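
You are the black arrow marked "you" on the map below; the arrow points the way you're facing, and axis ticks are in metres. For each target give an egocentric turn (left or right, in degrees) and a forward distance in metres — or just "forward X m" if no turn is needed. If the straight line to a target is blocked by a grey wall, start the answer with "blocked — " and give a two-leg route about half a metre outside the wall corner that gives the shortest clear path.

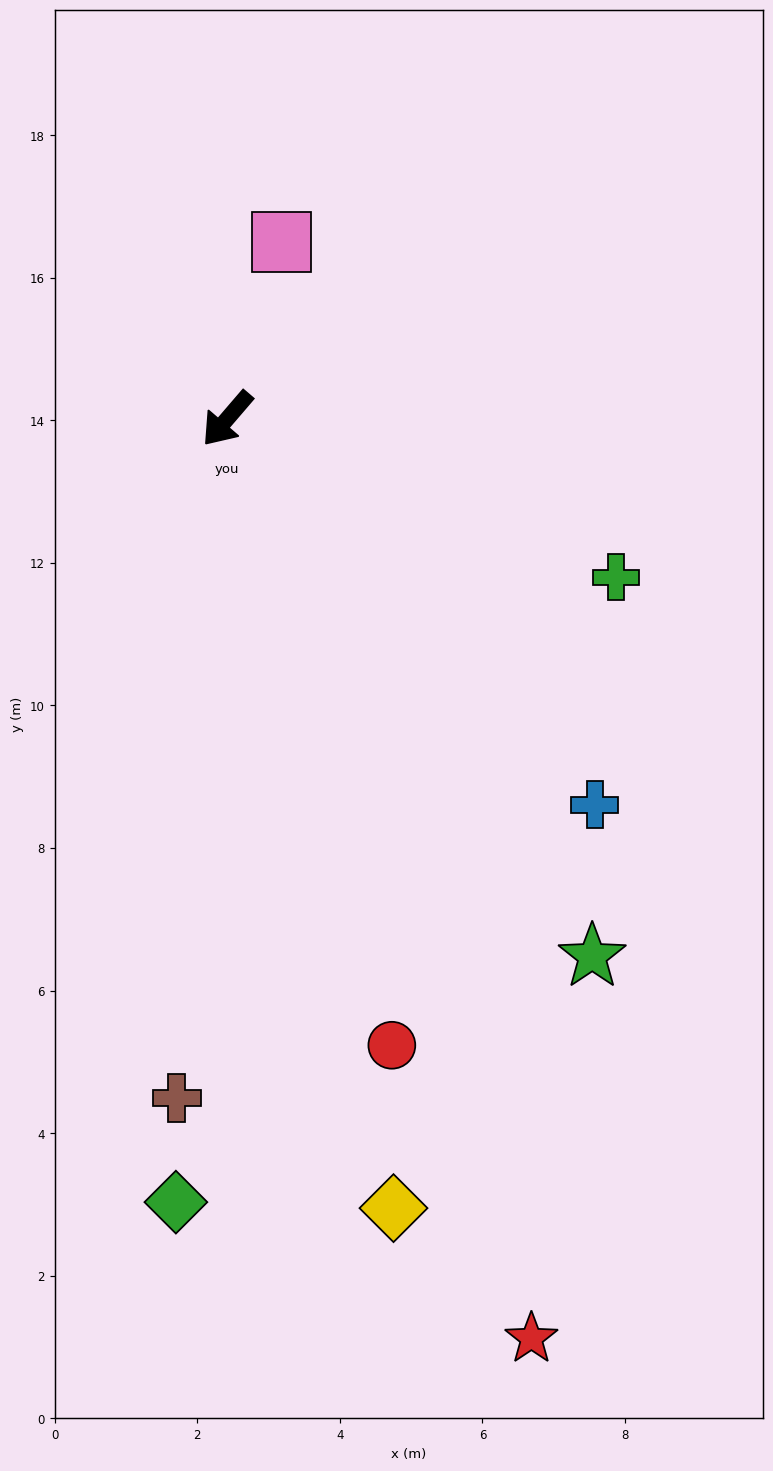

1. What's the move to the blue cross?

turn left 84°, forward 7.5 m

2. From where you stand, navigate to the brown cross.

turn left 36°, forward 9.6 m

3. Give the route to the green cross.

turn left 108°, forward 5.9 m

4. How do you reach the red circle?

turn left 55°, forward 9.1 m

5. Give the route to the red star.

turn left 59°, forward 13.6 m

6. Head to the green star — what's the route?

turn left 75°, forward 9.1 m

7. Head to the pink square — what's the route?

turn right 156°, forward 2.6 m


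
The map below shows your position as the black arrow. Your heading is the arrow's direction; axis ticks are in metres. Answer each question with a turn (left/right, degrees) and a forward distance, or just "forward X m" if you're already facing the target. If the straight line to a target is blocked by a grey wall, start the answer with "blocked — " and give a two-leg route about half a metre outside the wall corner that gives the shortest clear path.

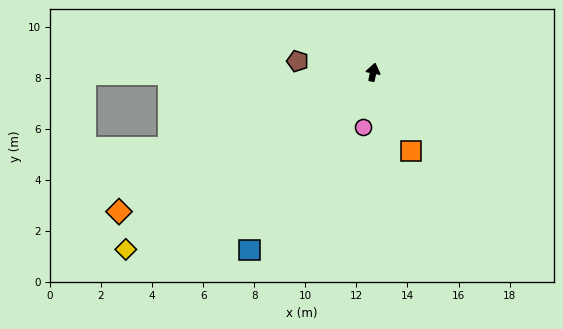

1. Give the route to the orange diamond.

turn left 130°, forward 11.3 m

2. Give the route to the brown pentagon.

turn left 93°, forward 3.0 m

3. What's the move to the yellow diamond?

turn left 137°, forward 11.9 m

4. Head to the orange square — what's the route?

turn right 143°, forward 3.4 m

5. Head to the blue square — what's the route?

turn left 157°, forward 8.5 m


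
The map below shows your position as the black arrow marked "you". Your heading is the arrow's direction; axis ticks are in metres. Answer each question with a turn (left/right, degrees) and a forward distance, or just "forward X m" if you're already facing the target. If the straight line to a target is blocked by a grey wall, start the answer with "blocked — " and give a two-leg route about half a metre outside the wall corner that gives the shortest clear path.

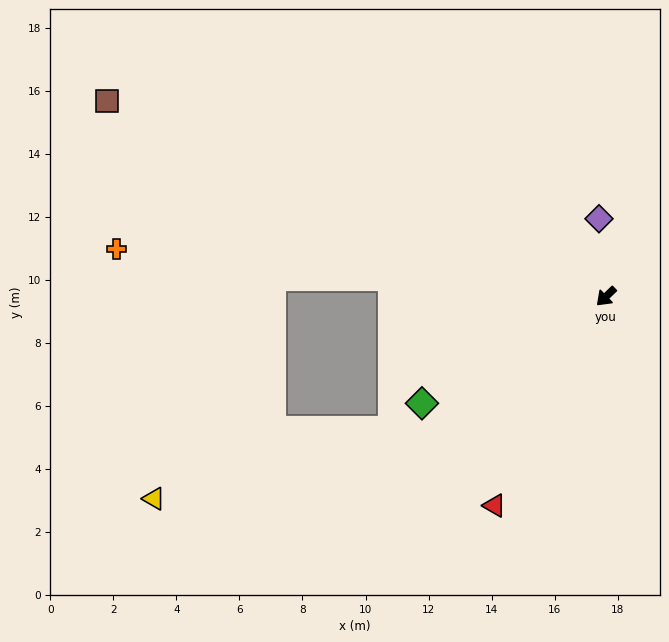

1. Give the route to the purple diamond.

turn right 129°, forward 2.5 m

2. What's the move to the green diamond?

turn right 14°, forward 6.8 m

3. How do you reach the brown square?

turn right 65°, forward 17.0 m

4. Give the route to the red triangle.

turn left 18°, forward 7.5 m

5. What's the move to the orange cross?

turn right 49°, forward 15.6 m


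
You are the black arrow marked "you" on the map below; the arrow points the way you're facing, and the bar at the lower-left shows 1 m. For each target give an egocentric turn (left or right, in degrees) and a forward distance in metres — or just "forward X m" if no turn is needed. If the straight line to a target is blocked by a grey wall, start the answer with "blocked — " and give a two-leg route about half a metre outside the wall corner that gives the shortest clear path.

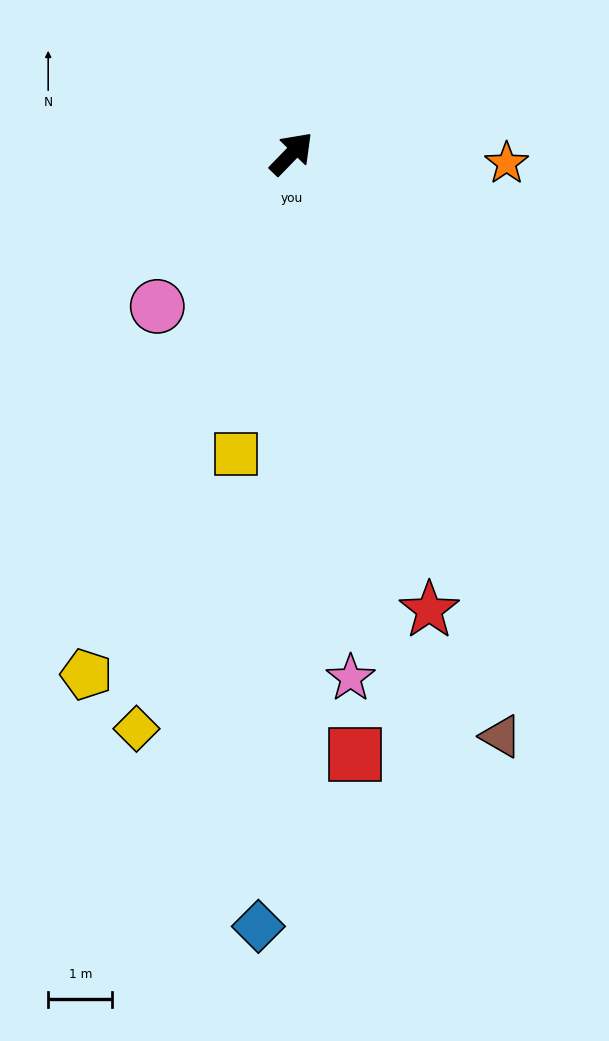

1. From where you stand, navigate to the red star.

turn right 119°, forward 7.4 m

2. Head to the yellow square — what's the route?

turn right 146°, forward 4.8 m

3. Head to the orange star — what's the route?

turn right 48°, forward 3.4 m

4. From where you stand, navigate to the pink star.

turn right 129°, forward 8.2 m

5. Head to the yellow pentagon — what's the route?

turn right 157°, forward 8.7 m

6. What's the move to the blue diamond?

turn right 138°, forward 12.1 m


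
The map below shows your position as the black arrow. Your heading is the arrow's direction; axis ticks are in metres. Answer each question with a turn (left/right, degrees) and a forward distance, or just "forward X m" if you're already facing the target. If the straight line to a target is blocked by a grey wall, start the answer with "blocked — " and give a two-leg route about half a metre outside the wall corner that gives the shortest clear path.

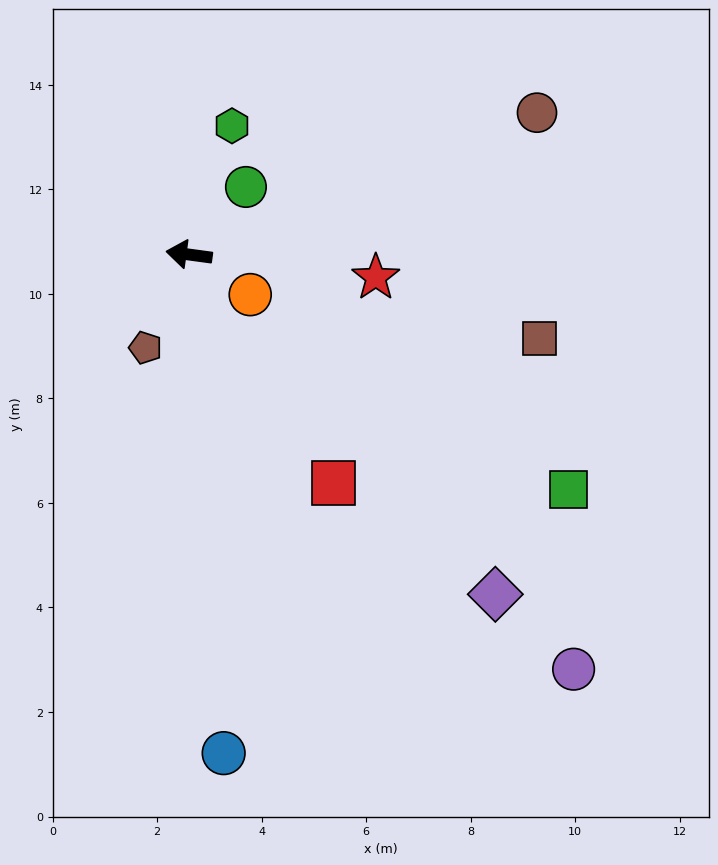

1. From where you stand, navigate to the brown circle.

turn right 150°, forward 7.2 m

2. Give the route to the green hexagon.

turn right 101°, forward 2.6 m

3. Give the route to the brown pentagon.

turn left 73°, forward 2.0 m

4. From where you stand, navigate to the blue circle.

turn left 102°, forward 9.6 m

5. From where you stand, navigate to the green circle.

turn right 122°, forward 1.7 m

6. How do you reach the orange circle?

turn left 154°, forward 1.4 m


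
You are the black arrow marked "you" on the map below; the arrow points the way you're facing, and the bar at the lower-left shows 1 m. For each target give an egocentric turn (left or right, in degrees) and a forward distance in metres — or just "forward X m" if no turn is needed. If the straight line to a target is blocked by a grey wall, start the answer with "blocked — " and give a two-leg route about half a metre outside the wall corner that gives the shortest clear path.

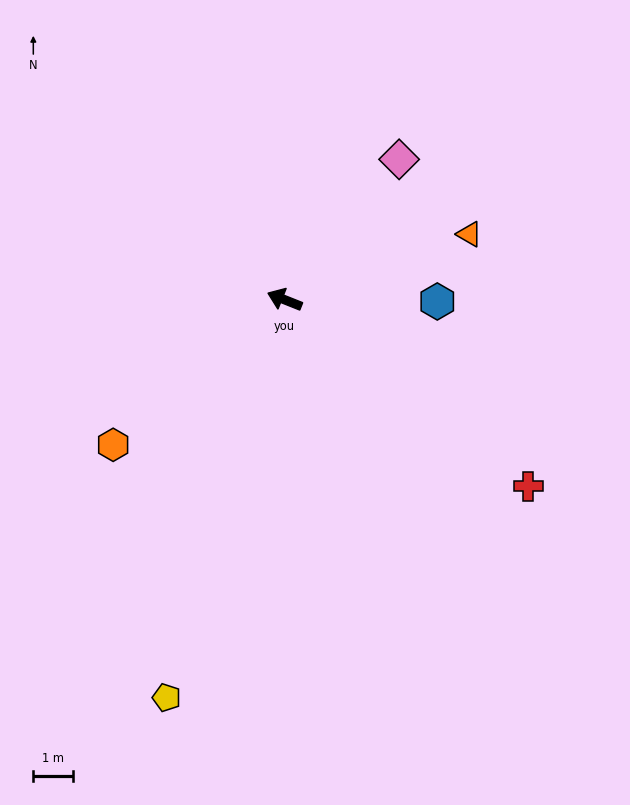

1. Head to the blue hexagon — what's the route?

turn right 159°, forward 3.8 m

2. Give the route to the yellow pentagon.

turn left 95°, forward 10.3 m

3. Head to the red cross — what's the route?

turn left 164°, forward 7.6 m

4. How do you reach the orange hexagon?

turn left 62°, forward 5.6 m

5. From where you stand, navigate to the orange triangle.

turn right 139°, forward 4.9 m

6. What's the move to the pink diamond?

turn right 107°, forward 4.5 m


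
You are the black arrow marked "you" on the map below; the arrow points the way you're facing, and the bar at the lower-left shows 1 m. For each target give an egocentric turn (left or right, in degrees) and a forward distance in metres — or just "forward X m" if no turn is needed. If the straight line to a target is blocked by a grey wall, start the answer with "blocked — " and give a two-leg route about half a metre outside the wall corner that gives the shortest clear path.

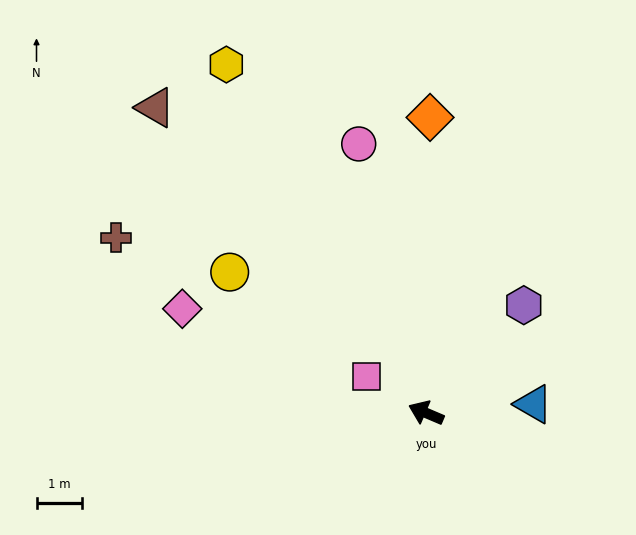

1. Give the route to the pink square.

turn right 8°, forward 1.5 m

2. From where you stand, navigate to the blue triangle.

turn right 152°, forward 2.4 m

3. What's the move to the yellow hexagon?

turn right 37°, forward 8.9 m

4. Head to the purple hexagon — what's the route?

turn right 109°, forward 3.2 m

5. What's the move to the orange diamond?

turn right 68°, forward 6.5 m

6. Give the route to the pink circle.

turn right 53°, forward 6.1 m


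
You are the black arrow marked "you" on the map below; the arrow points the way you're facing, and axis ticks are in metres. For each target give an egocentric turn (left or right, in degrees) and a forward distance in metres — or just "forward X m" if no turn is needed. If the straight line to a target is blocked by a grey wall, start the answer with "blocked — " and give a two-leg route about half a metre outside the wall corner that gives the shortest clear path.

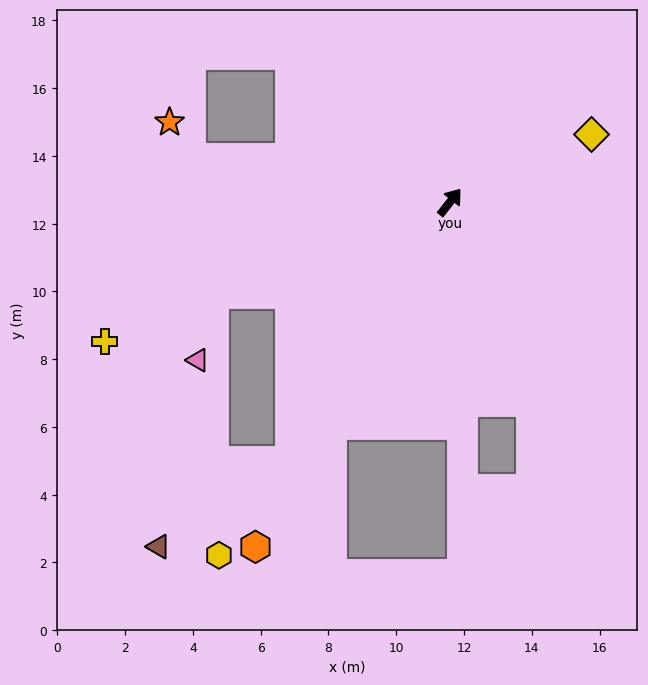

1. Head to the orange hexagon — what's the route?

turn right 171°, forward 11.7 m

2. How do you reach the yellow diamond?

turn right 26°, forward 4.6 m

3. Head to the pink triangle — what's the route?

blocked — turn left 150°, forward 7.5 m, then turn left 53°, forward 2.0 m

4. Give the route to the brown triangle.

blocked — turn right 174°, forward 9.0 m, then turn right 24°, forward 4.6 m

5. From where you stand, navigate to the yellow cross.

turn left 150°, forward 11.0 m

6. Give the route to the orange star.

blocked — turn left 118°, forward 7.7 m, then turn right 47°, forward 1.2 m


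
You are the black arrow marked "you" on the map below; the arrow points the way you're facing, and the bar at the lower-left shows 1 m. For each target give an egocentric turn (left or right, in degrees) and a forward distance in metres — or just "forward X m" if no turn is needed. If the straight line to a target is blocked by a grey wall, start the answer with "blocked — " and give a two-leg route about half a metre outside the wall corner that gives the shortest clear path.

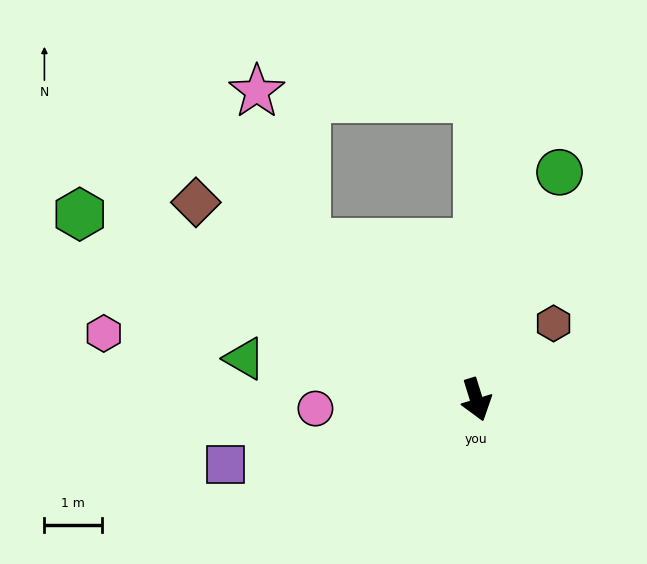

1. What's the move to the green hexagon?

turn right 132°, forward 7.6 m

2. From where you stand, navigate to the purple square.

turn right 93°, forward 4.5 m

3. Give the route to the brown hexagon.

turn left 117°, forward 1.9 m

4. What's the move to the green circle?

turn left 143°, forward 4.2 m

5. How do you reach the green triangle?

turn right 117°, forward 4.1 m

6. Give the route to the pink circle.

turn right 104°, forward 2.8 m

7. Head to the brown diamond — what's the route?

turn right 142°, forward 6.0 m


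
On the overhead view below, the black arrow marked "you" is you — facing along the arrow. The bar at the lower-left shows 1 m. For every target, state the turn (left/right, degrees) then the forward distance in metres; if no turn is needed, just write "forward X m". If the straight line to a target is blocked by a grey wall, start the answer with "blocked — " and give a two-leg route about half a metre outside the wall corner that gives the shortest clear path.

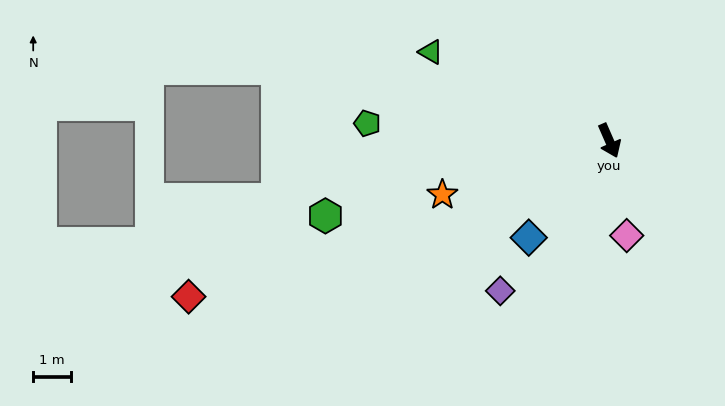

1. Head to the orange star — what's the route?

turn right 96°, forward 4.7 m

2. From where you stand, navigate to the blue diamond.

turn right 63°, forward 3.3 m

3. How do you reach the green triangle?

turn right 140°, forward 5.3 m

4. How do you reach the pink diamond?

turn right 13°, forward 2.6 m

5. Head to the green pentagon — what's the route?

turn right 118°, forward 6.4 m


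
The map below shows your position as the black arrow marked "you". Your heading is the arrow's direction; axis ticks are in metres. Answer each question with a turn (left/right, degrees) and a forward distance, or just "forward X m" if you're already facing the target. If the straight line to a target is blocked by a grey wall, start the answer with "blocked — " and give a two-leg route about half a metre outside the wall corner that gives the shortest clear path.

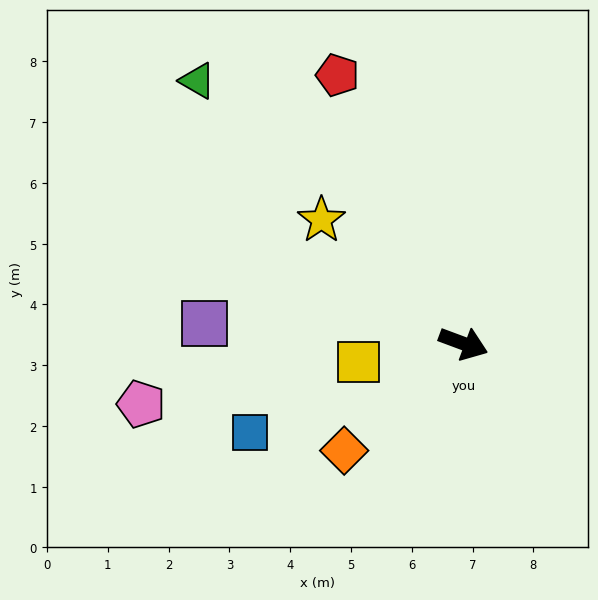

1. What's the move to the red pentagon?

turn left 136°, forward 4.9 m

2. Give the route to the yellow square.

turn right 150°, forward 1.8 m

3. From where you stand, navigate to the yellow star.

turn left 159°, forward 3.1 m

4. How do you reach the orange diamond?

turn right 118°, forward 2.6 m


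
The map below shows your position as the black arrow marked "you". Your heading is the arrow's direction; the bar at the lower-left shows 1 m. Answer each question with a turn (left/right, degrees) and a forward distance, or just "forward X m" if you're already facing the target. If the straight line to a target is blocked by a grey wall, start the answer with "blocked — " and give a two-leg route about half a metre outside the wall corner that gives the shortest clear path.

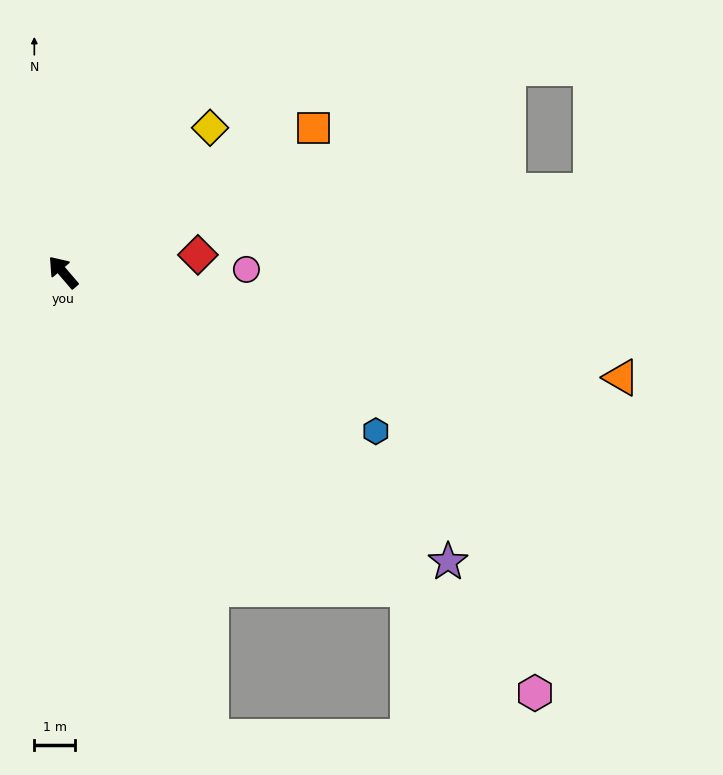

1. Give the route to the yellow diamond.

turn right 86°, forward 5.1 m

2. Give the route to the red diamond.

turn right 123°, forward 3.4 m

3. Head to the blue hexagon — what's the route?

turn right 158°, forward 8.7 m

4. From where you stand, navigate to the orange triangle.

turn right 141°, forward 14.0 m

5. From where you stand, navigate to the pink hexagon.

turn right 172°, forward 15.6 m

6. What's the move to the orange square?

turn right 101°, forward 7.1 m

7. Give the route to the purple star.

turn right 168°, forward 11.9 m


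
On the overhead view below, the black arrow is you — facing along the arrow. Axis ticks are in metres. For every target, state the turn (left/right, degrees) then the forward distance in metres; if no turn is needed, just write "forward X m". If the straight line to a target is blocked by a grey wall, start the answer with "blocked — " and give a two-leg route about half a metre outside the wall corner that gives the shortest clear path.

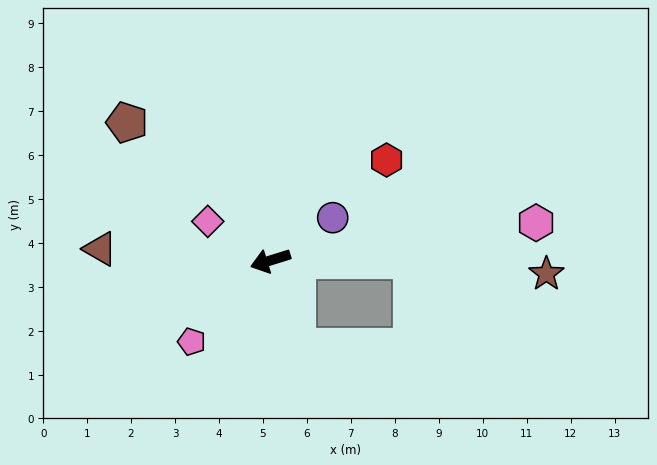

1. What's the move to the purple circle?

turn right 163°, forward 1.7 m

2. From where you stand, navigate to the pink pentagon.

turn left 29°, forward 2.6 m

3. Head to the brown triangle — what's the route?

turn right 21°, forward 3.9 m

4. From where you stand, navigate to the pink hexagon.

turn left 171°, forward 6.1 m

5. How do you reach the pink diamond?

turn right 49°, forward 1.7 m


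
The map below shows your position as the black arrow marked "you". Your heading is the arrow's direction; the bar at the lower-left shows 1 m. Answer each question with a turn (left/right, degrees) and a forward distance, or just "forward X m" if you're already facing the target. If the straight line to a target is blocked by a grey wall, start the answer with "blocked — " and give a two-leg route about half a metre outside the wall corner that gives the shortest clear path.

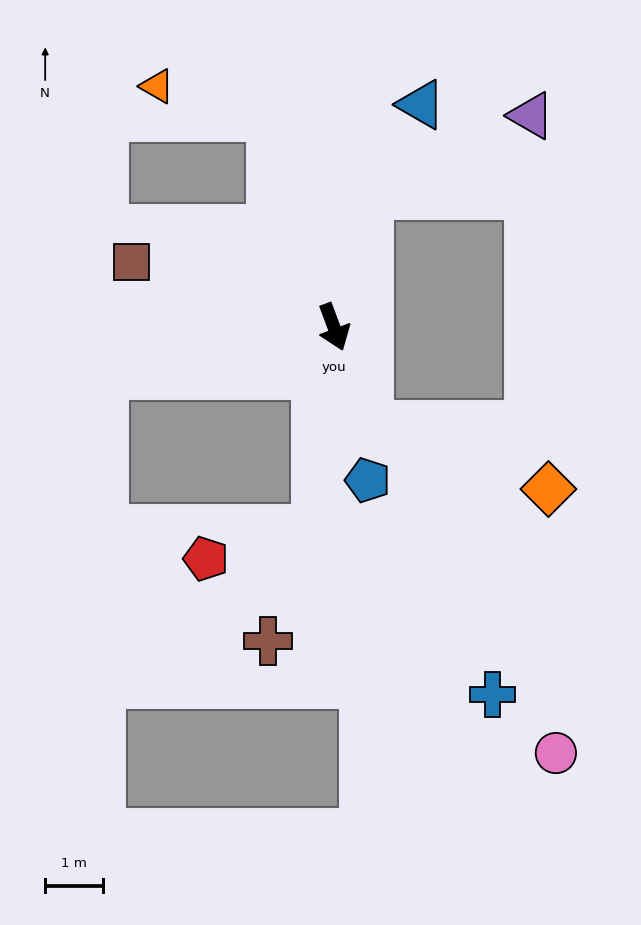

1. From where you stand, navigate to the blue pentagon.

turn right 8°, forward 2.7 m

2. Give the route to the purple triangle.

blocked — turn left 145°, forward 2.4 m, then turn right 49°, forward 3.1 m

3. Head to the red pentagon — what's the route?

blocked — turn right 26°, forward 3.5 m, then turn right 69°, forward 2.0 m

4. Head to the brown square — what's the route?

turn right 128°, forward 3.7 m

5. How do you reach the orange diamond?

blocked — forward 1.8 m, then turn left 50°, forward 3.3 m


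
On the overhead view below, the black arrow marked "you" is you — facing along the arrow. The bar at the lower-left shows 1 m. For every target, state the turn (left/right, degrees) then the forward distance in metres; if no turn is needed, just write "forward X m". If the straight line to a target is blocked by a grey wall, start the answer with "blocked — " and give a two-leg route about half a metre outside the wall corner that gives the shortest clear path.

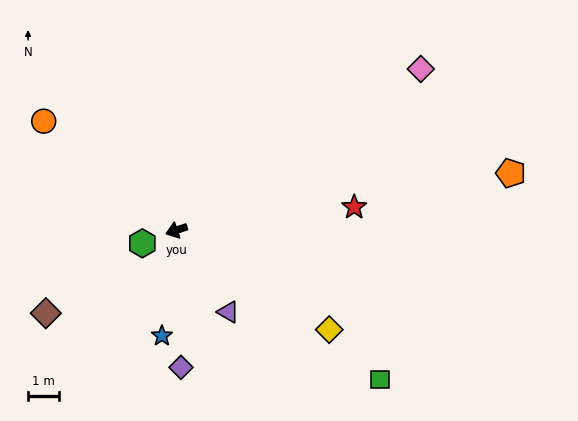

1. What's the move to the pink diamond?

turn right 165°, forward 9.4 m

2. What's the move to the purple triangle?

turn left 104°, forward 3.1 m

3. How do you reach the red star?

turn left 169°, forward 5.8 m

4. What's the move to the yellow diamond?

turn left 128°, forward 5.9 m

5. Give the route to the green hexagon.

turn left 2°, forward 1.2 m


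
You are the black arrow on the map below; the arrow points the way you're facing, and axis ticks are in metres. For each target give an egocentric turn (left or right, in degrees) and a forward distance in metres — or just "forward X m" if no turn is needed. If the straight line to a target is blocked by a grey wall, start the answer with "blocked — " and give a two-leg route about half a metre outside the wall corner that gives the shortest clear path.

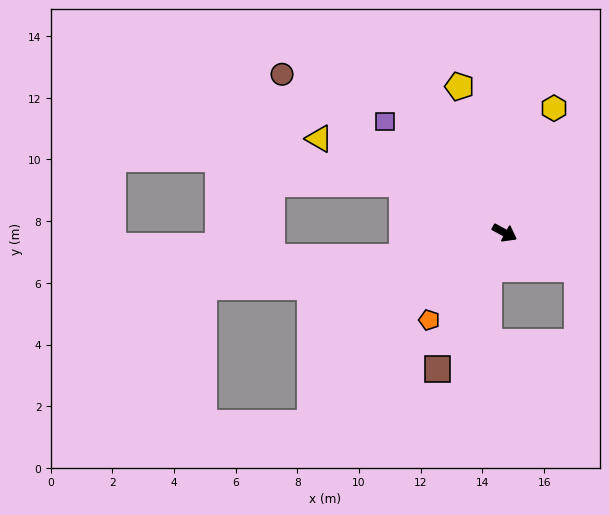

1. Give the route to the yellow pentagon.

turn left 136°, forward 5.0 m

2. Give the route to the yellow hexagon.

turn left 97°, forward 4.3 m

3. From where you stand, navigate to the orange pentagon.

turn right 102°, forward 3.7 m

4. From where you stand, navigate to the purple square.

turn left 166°, forward 5.3 m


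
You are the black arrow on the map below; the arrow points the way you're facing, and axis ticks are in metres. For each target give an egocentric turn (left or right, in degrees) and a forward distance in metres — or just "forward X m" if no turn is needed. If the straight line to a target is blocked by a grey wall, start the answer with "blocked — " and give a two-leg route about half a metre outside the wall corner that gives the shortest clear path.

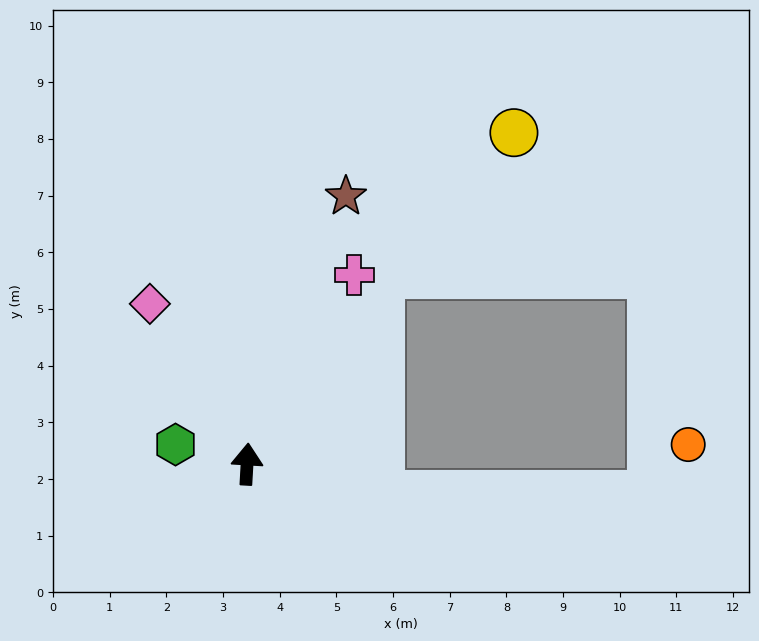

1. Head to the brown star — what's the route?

turn right 17°, forward 5.0 m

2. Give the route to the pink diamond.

turn left 34°, forward 3.3 m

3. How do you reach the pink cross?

turn right 26°, forward 3.8 m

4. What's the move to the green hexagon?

turn left 78°, forward 1.3 m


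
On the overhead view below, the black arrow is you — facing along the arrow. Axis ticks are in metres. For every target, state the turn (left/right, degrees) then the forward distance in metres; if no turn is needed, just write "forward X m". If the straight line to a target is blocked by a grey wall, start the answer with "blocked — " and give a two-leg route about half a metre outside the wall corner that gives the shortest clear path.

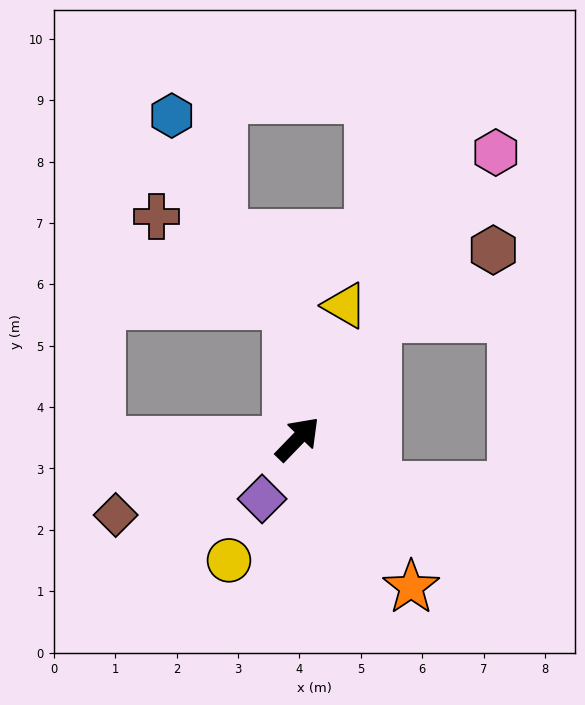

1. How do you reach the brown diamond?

turn left 157°, forward 3.2 m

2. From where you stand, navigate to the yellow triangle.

turn left 25°, forward 2.3 m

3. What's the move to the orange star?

turn right 99°, forward 3.0 m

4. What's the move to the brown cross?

blocked — turn left 48°, forward 2.2 m, then turn left 53°, forward 2.6 m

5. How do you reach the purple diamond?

turn right 167°, forward 1.1 m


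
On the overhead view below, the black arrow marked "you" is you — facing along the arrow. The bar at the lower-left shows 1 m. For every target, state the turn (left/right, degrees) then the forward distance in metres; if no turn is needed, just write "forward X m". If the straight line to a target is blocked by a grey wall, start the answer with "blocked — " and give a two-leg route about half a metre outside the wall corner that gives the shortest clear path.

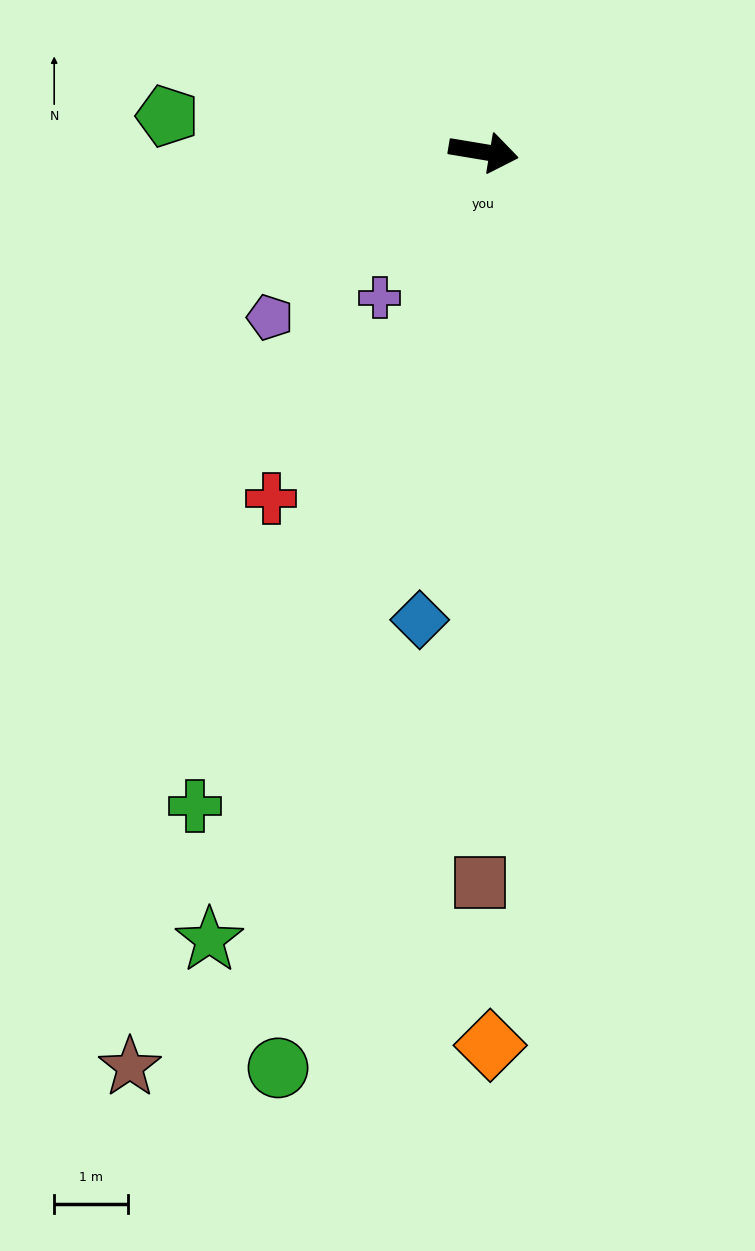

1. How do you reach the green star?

turn right 100°, forward 11.3 m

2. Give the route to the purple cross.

turn right 116°, forward 2.4 m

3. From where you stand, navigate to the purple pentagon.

turn right 133°, forward 3.7 m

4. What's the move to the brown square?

turn right 81°, forward 9.9 m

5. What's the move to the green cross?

turn right 104°, forward 9.7 m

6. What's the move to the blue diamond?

turn right 88°, forward 6.4 m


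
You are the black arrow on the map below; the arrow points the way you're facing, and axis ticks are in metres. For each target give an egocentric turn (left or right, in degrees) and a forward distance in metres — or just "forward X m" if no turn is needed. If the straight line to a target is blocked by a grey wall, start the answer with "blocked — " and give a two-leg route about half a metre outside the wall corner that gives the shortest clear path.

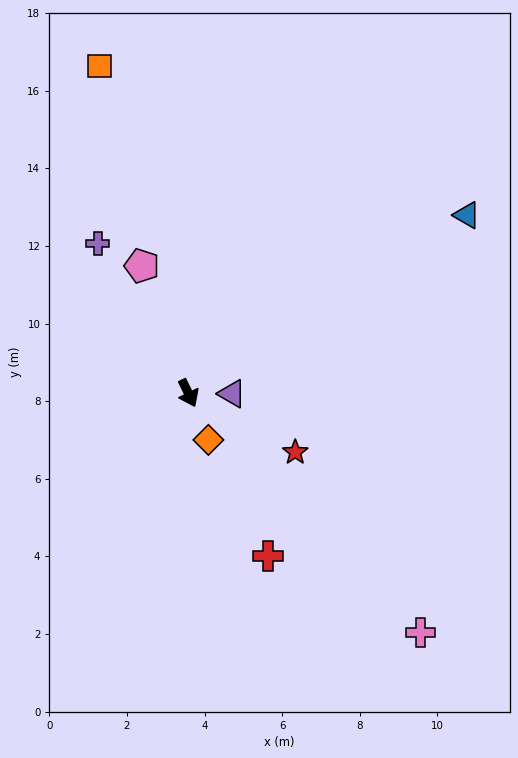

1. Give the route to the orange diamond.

turn right 3°, forward 1.3 m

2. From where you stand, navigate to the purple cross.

turn right 175°, forward 4.5 m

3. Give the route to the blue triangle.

turn left 97°, forward 8.5 m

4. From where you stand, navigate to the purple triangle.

turn left 63°, forward 1.1 m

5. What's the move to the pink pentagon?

turn left 174°, forward 3.5 m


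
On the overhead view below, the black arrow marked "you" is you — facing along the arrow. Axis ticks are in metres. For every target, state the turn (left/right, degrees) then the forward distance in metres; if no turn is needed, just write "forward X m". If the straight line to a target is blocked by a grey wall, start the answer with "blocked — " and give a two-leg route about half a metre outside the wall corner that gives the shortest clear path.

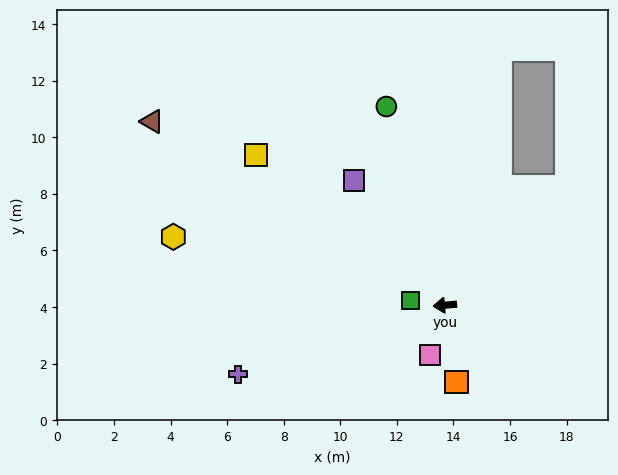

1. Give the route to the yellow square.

turn right 43°, forward 8.5 m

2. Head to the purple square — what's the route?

turn right 59°, forward 5.5 m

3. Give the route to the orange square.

turn left 94°, forward 2.8 m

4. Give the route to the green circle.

turn right 78°, forward 7.3 m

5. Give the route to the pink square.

turn left 68°, forward 1.8 m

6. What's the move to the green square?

turn right 12°, forward 1.2 m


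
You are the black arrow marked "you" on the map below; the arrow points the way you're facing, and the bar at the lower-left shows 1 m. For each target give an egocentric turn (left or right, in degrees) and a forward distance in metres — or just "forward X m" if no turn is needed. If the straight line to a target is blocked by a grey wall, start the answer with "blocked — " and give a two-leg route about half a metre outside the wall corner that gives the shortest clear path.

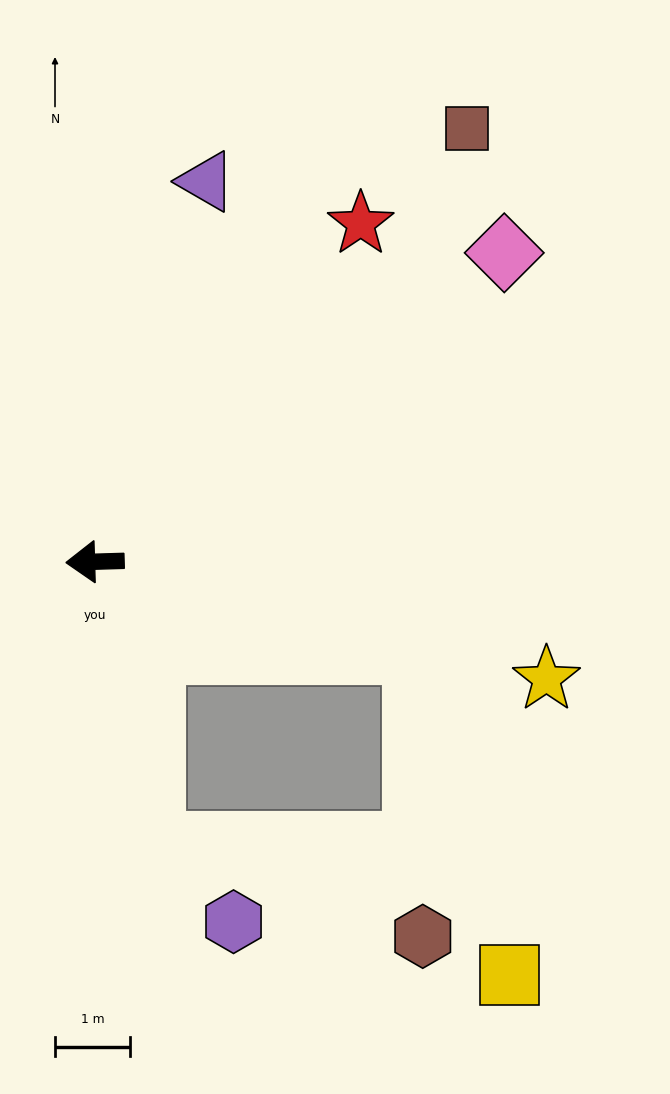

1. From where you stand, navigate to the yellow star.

turn left 164°, forward 6.2 m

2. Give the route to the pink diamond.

turn right 145°, forward 6.8 m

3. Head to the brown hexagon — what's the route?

blocked — turn left 100°, forward 3.8 m, then turn left 59°, forward 3.8 m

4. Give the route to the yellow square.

blocked — turn left 162°, forward 4.4 m, then turn right 57°, forward 4.5 m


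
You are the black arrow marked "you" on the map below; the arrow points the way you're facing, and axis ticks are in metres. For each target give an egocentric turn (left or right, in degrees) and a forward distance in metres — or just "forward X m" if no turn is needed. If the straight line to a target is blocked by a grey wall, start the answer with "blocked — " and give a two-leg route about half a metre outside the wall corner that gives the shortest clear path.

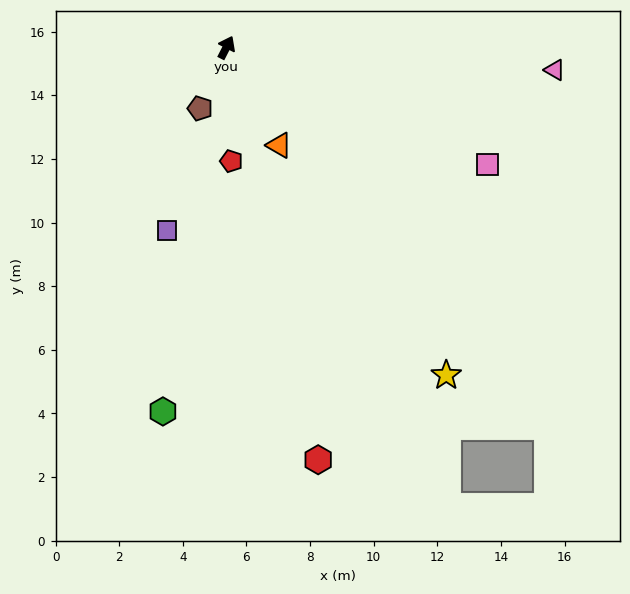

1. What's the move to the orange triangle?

turn right 125°, forward 3.5 m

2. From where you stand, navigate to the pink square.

turn right 87°, forward 9.0 m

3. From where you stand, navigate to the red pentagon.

turn right 150°, forward 3.6 m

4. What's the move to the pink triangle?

turn right 67°, forward 10.3 m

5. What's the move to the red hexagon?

turn right 140°, forward 13.3 m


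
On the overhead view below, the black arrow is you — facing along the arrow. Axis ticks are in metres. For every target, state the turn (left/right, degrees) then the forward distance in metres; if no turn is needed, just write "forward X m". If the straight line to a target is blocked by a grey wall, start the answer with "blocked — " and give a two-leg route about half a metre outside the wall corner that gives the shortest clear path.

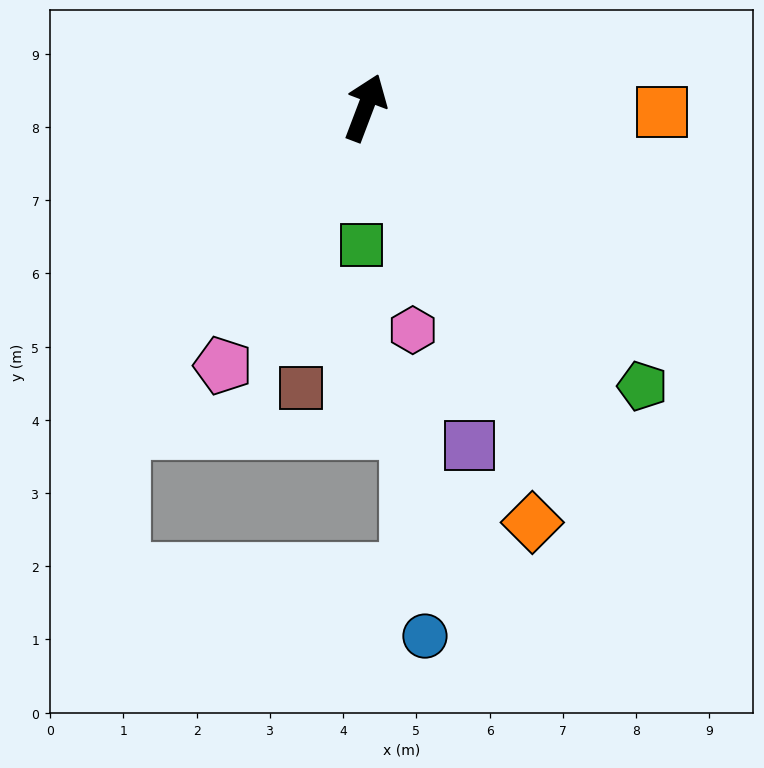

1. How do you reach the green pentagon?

turn right 114°, forward 5.4 m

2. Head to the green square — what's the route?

turn right 161°, forward 1.9 m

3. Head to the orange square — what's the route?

turn right 70°, forward 4.0 m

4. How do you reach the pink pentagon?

turn left 172°, forward 4.0 m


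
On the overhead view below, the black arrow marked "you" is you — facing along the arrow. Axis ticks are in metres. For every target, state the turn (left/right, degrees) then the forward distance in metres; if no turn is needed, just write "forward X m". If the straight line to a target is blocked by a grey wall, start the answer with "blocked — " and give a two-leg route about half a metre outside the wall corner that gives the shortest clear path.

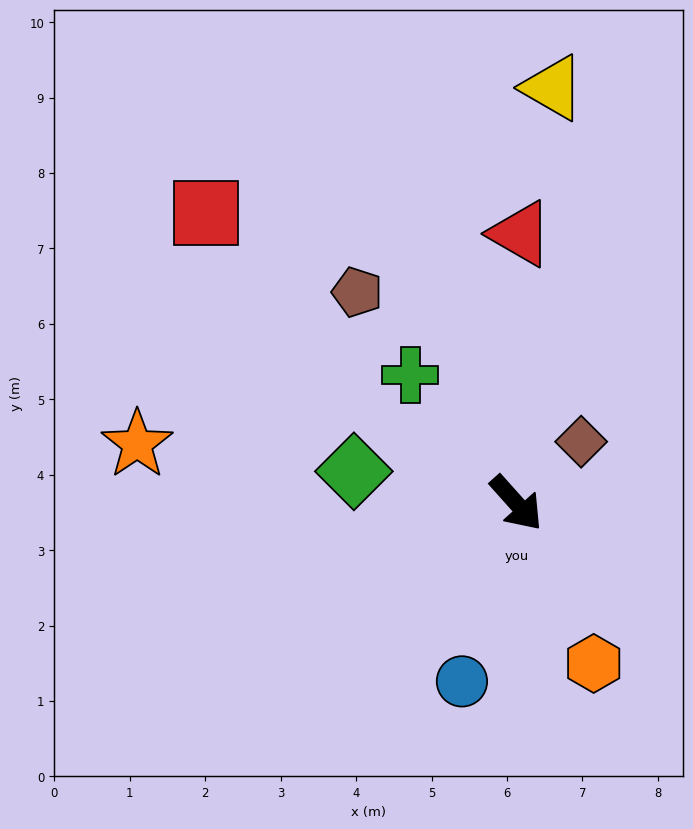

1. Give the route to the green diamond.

turn right 143°, forward 2.2 m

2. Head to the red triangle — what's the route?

turn left 137°, forward 3.6 m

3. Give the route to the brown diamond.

turn left 92°, forward 1.2 m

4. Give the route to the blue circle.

turn right 59°, forward 2.5 m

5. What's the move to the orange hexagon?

turn right 16°, forward 2.4 m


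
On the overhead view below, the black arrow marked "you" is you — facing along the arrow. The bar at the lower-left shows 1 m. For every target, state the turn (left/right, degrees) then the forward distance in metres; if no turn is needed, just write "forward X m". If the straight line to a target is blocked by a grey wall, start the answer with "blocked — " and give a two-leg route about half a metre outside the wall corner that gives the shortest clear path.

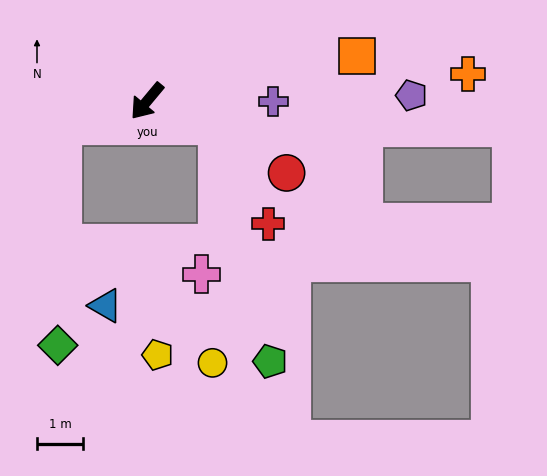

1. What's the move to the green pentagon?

blocked — turn left 111°, forward 1.6 m, then turn right 59°, forward 5.3 m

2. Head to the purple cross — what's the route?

turn left 130°, forward 2.7 m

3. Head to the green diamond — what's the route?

blocked — turn right 34°, forward 1.9 m, then turn left 73°, forward 4.8 m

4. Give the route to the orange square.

turn left 142°, forward 4.7 m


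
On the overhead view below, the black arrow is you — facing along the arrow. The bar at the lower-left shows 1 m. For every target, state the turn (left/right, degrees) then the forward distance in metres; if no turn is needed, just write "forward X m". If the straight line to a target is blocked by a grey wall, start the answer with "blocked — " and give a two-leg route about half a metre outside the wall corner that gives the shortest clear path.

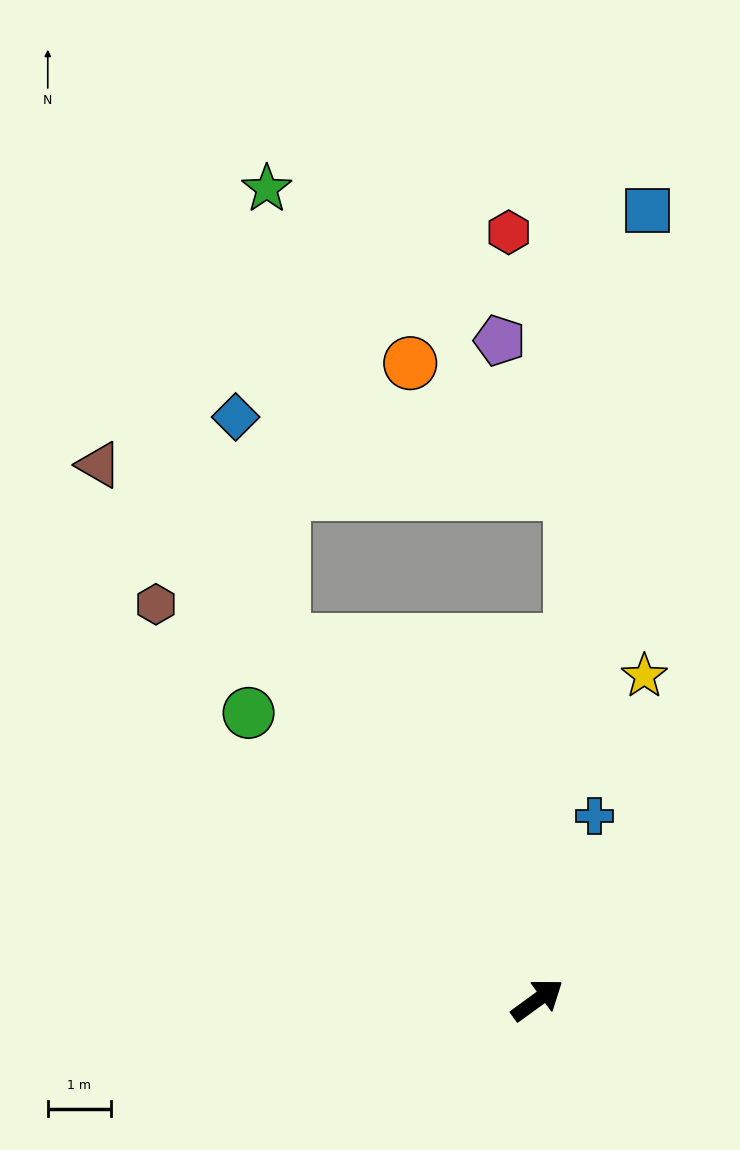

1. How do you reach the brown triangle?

turn left 93°, forward 11.0 m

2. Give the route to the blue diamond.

blocked — turn left 89°, forward 7.0 m, then turn right 23°, forward 3.6 m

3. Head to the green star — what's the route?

blocked — turn left 89°, forward 7.0 m, then turn right 33°, forward 7.2 m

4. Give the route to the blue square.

turn left 46°, forward 12.7 m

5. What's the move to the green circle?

turn left 99°, forward 6.5 m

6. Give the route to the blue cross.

turn left 37°, forward 3.1 m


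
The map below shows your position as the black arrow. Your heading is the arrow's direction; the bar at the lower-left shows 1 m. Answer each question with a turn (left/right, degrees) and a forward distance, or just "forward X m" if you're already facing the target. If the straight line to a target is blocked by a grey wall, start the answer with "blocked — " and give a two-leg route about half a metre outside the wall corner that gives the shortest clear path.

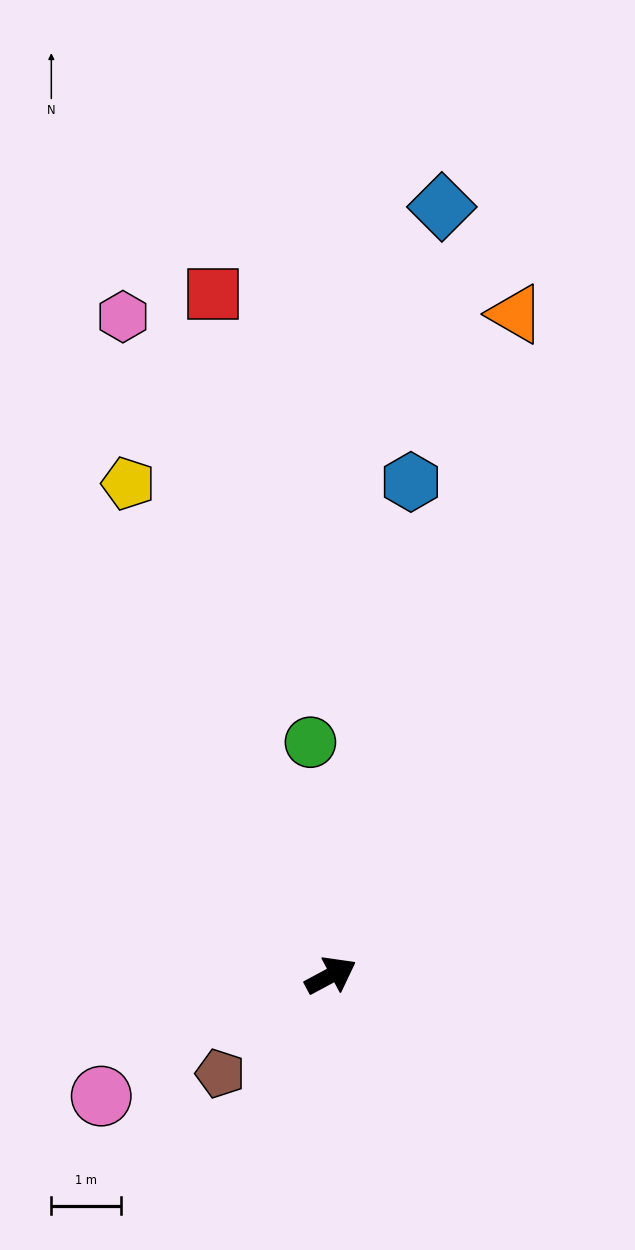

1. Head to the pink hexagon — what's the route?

turn left 79°, forward 9.9 m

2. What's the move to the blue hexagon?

turn left 53°, forward 7.1 m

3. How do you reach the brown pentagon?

turn right 167°, forward 2.1 m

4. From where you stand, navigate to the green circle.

turn left 67°, forward 3.3 m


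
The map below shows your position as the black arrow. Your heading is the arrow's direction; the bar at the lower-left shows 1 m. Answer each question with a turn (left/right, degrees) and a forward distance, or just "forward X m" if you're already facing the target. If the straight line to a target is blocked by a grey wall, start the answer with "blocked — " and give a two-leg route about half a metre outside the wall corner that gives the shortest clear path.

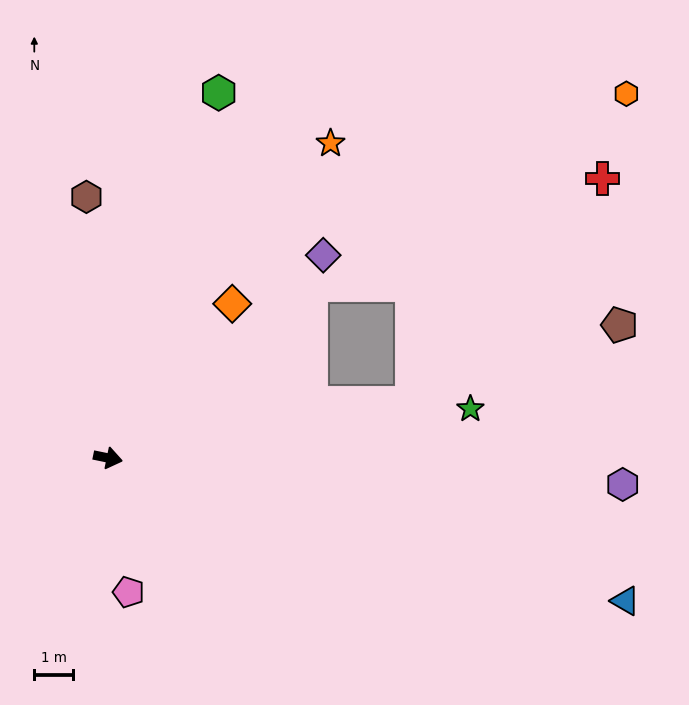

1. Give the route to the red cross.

blocked — turn left 52°, forward 6.8 m, then turn right 20°, forward 7.9 m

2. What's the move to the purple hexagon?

turn left 9°, forward 13.2 m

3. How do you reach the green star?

turn left 19°, forward 9.3 m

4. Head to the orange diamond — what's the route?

turn left 63°, forward 5.1 m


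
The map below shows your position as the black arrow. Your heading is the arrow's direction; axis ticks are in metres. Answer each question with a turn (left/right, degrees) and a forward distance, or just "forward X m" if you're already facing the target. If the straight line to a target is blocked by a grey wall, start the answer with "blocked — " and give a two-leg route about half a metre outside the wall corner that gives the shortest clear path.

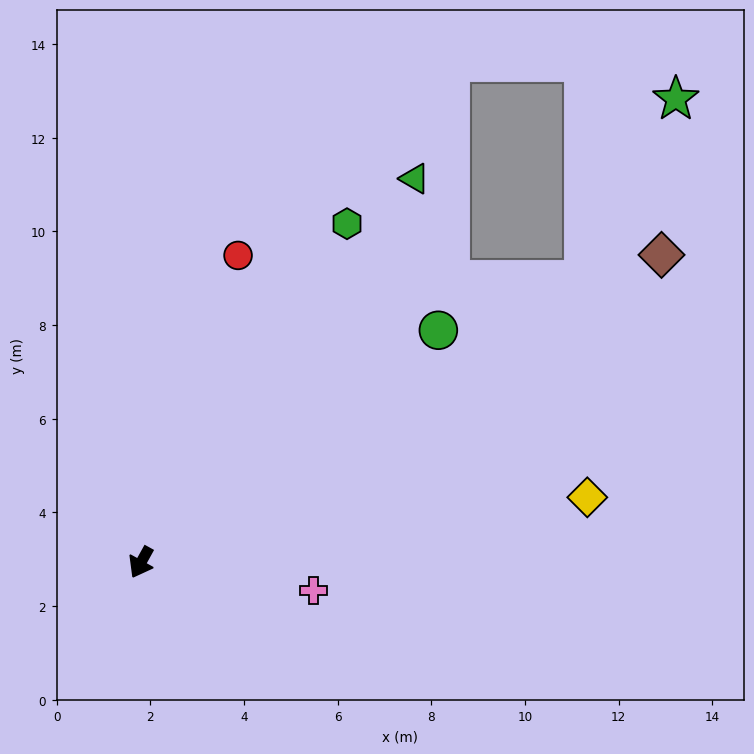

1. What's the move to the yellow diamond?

turn left 127°, forward 9.6 m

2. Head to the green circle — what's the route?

turn left 157°, forward 8.1 m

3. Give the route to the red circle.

turn right 169°, forward 6.9 m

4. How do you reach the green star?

blocked — turn left 151°, forward 11.2 m, then turn left 31°, forward 4.3 m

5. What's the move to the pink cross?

turn left 110°, forward 3.7 m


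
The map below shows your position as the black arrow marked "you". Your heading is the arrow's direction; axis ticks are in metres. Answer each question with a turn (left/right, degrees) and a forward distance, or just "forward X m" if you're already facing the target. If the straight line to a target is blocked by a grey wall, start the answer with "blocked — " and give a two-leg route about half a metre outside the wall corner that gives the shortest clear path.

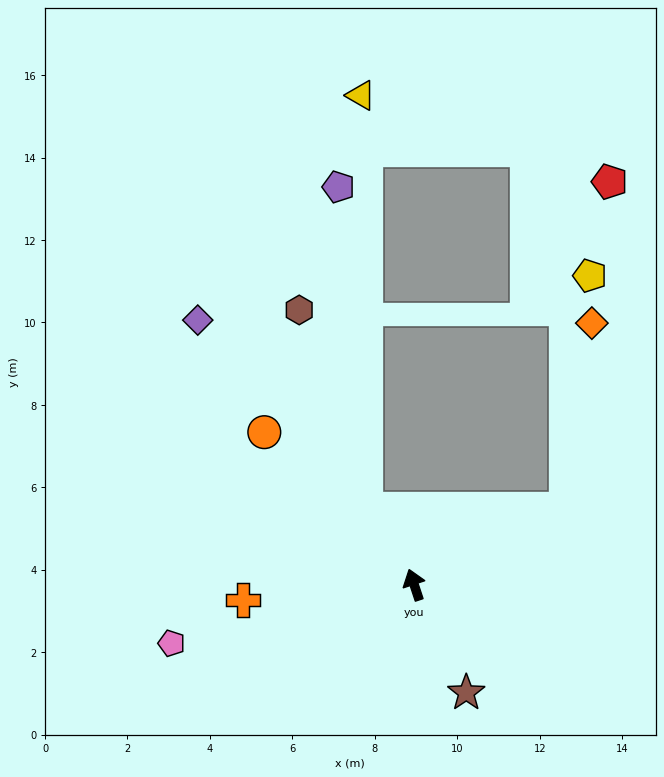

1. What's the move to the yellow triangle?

blocked — turn left 15°, forward 2.2 m, then turn right 33°, forward 10.0 m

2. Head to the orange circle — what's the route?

turn left 26°, forward 5.2 m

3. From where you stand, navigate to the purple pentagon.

blocked — turn left 15°, forward 2.2 m, then turn right 29°, forward 7.8 m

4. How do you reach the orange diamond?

blocked — turn right 82°, forward 4.1 m, then turn left 56°, forward 4.6 m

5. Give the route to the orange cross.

turn left 77°, forward 4.2 m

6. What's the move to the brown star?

turn right 173°, forward 2.9 m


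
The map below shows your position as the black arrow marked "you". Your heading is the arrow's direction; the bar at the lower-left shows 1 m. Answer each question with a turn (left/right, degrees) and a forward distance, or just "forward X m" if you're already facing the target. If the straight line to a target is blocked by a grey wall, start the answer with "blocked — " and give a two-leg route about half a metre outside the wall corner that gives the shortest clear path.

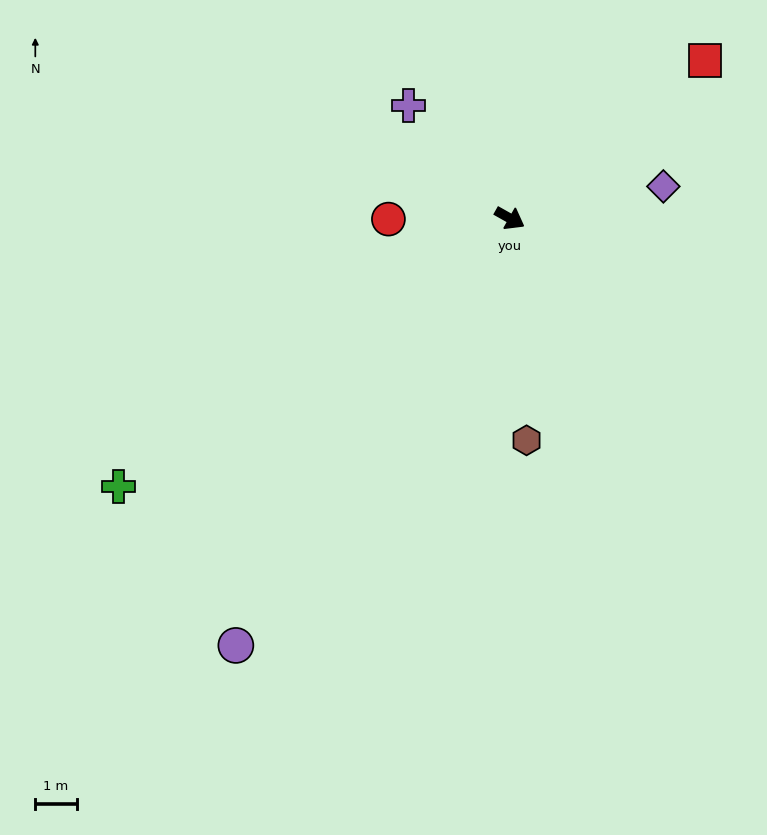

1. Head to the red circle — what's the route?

turn right 150°, forward 2.9 m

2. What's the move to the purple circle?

turn right 93°, forward 12.2 m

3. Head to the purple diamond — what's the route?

turn left 41°, forward 3.8 m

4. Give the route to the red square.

turn left 68°, forward 6.0 m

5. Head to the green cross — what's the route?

turn right 116°, forward 11.4 m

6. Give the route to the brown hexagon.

turn right 56°, forward 5.4 m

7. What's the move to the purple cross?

turn left 161°, forward 3.7 m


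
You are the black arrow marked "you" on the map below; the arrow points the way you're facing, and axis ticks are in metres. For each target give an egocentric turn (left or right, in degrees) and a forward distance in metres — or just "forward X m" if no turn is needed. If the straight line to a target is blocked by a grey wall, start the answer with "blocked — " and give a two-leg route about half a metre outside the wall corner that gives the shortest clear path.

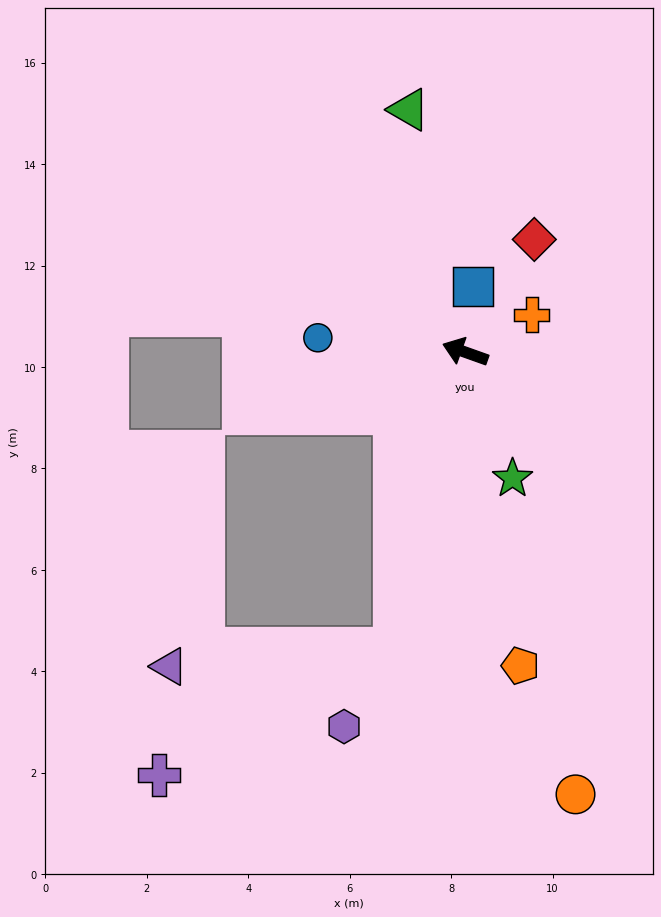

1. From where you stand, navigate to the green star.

turn left 130°, forward 2.7 m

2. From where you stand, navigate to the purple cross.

blocked — turn left 96°, forward 6.0 m, then turn right 48°, forward 5.3 m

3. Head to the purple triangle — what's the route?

blocked — turn left 96°, forward 6.0 m, then turn right 72°, forward 4.5 m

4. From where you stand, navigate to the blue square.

turn right 77°, forward 1.3 m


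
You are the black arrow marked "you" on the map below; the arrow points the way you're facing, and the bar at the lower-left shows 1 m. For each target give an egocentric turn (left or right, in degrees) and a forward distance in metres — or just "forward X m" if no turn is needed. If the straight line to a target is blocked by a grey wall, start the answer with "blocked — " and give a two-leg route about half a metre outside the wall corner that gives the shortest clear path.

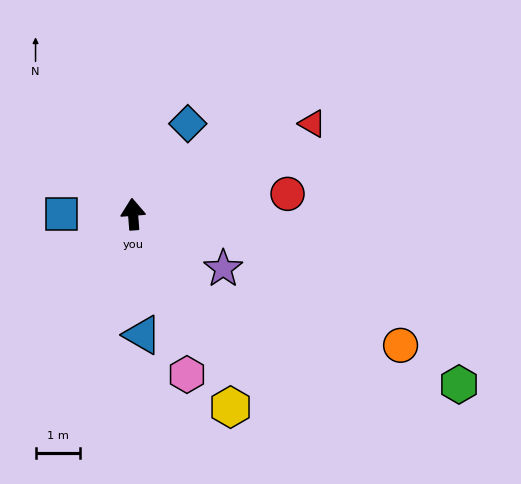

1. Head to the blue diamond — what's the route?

turn right 36°, forward 2.4 m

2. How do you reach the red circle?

turn right 87°, forward 3.5 m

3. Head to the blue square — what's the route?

turn left 85°, forward 1.6 m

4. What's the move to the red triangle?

turn right 68°, forward 4.6 m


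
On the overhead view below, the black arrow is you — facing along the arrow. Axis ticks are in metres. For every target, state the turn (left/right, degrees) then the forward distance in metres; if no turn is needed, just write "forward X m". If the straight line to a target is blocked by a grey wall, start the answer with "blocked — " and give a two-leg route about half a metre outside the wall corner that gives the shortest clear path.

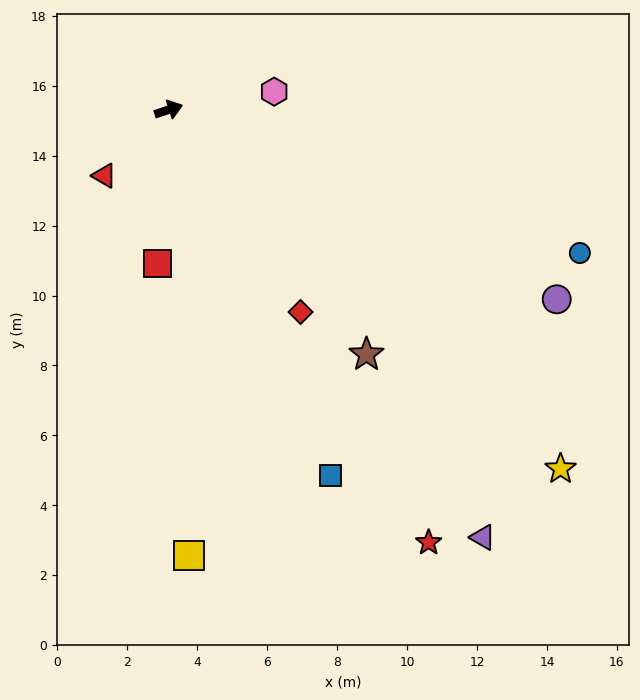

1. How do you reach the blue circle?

turn right 37°, forward 12.5 m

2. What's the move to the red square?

turn right 112°, forward 4.4 m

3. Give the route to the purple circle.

turn right 44°, forward 12.4 m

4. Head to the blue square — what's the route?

turn right 84°, forward 11.4 m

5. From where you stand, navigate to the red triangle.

turn right 152°, forward 2.6 m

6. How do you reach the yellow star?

turn right 61°, forward 15.2 m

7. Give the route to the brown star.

turn right 69°, forward 9.0 m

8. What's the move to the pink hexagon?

turn right 8°, forward 3.1 m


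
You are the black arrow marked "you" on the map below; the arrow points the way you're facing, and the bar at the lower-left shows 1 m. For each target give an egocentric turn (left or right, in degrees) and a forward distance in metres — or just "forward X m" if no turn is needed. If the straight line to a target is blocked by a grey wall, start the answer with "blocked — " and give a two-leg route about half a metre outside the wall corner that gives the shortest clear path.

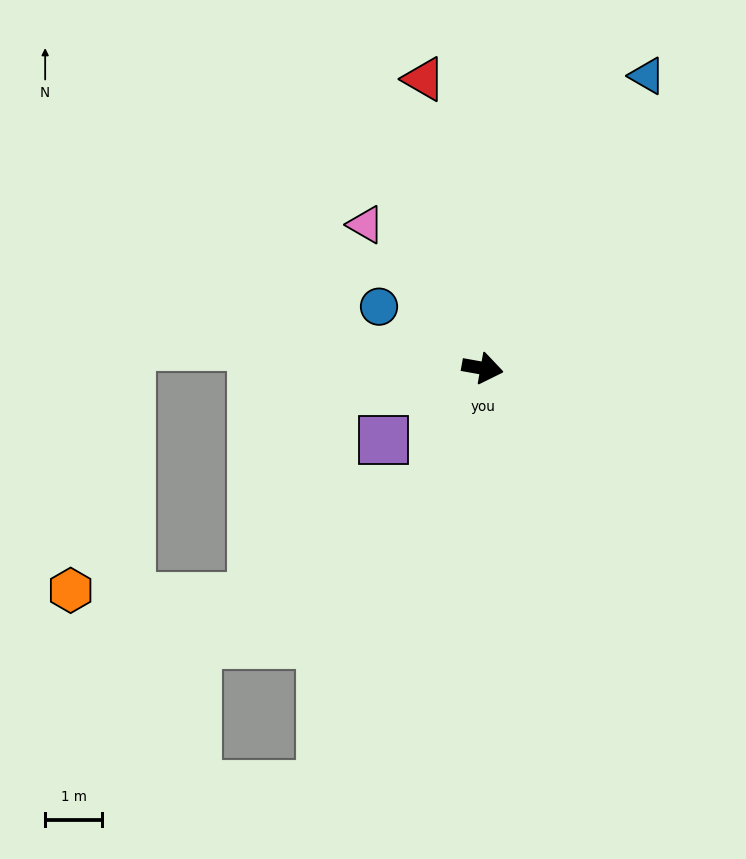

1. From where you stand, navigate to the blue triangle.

turn left 71°, forward 5.9 m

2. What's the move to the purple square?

turn right 134°, forward 2.1 m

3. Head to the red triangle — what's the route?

turn left 112°, forward 5.2 m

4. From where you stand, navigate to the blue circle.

turn left 159°, forward 2.1 m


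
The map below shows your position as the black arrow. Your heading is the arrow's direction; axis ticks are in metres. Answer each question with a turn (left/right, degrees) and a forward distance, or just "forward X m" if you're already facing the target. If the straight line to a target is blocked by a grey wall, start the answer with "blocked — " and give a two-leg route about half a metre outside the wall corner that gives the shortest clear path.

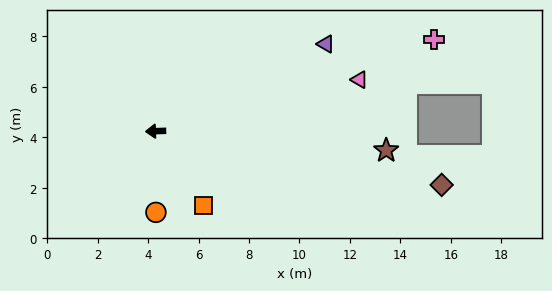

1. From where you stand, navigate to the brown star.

turn left 173°, forward 9.2 m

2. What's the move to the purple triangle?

turn right 155°, forward 7.6 m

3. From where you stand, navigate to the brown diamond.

turn left 167°, forward 11.5 m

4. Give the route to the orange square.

turn left 121°, forward 3.5 m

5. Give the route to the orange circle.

turn left 88°, forward 3.2 m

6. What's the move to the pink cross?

turn right 164°, forward 11.6 m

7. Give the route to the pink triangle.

turn right 168°, forward 8.3 m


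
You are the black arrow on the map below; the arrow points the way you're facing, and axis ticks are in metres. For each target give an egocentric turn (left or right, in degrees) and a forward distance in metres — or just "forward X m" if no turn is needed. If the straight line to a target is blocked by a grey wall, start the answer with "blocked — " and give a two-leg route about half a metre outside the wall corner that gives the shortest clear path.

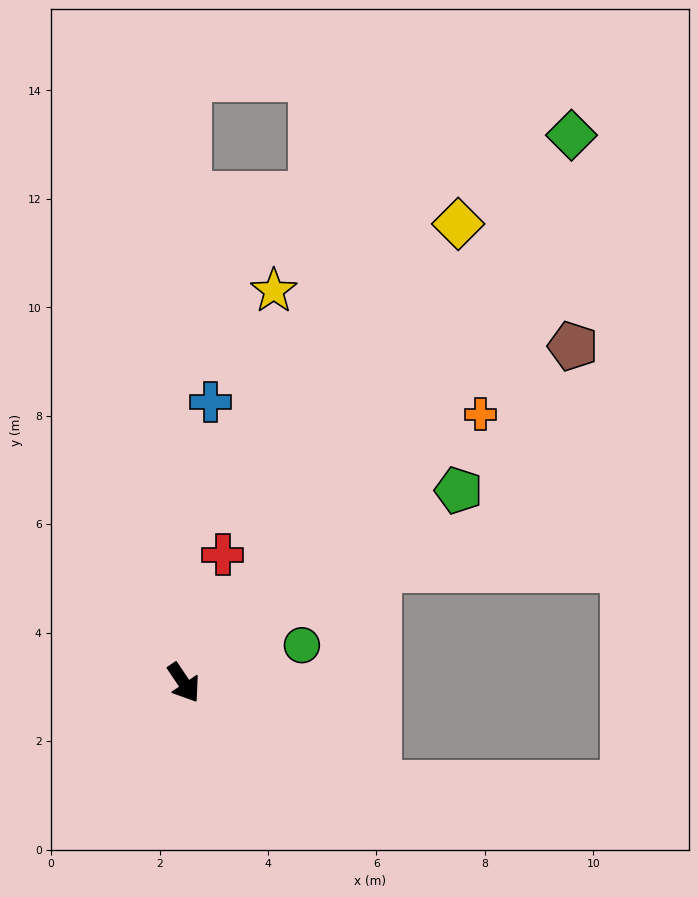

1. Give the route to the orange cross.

turn left 98°, forward 7.4 m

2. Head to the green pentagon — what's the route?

turn left 91°, forward 6.2 m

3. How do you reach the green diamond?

turn left 111°, forward 12.4 m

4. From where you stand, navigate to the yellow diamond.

turn left 115°, forward 9.9 m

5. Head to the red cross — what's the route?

turn left 129°, forward 2.5 m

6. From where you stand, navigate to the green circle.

turn left 74°, forward 2.3 m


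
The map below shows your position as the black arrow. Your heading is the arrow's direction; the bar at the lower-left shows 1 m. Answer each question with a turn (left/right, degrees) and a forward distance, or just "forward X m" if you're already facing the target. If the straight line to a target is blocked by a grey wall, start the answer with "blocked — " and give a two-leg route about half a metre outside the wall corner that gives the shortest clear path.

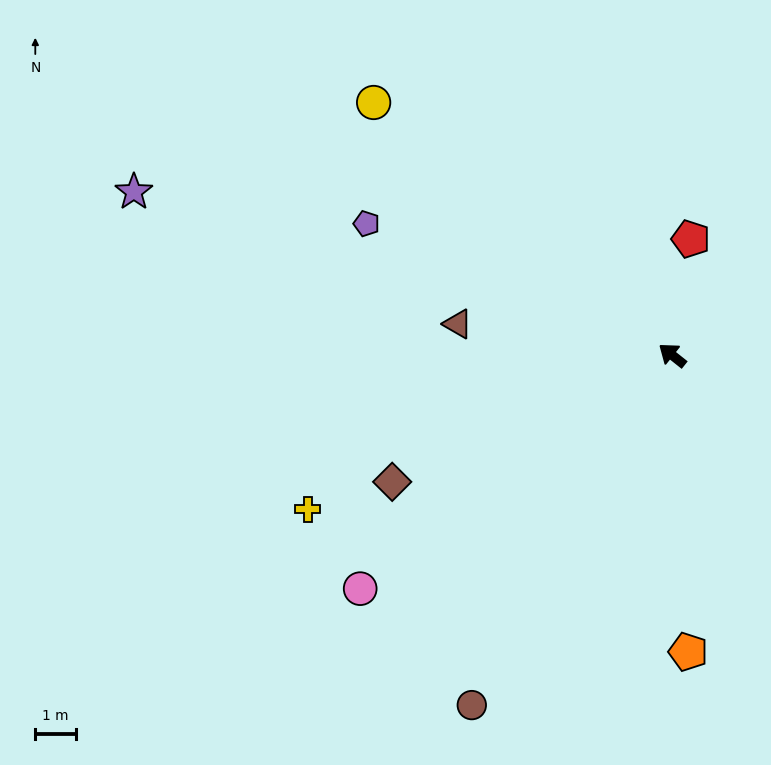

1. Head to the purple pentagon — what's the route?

turn left 15°, forward 8.2 m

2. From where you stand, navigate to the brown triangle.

turn left 30°, forward 5.3 m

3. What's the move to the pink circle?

turn left 75°, forward 9.6 m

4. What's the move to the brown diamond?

turn left 63°, forward 7.6 m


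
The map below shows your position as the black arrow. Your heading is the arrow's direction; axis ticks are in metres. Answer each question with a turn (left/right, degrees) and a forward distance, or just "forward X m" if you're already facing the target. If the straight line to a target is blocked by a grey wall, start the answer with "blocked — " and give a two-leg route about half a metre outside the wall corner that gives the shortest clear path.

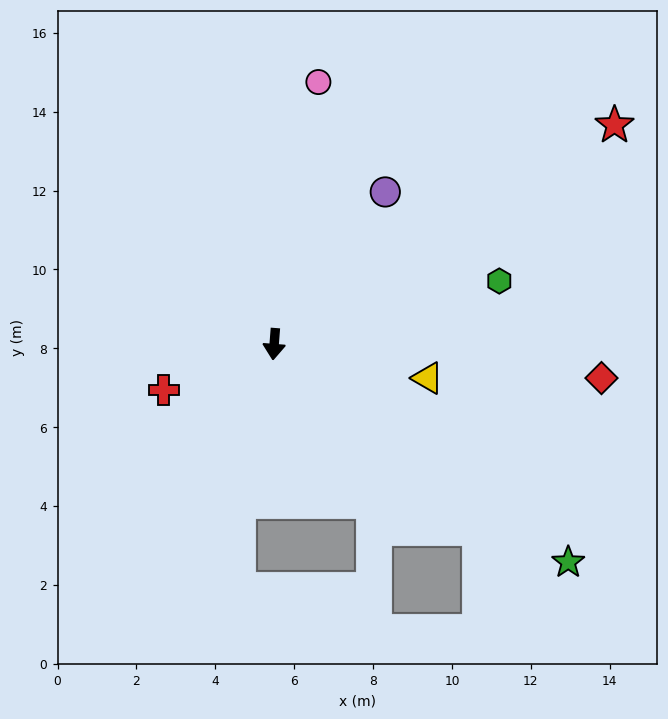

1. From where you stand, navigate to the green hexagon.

turn left 110°, forward 5.9 m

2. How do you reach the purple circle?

turn left 148°, forward 4.8 m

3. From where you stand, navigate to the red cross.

turn right 63°, forward 3.0 m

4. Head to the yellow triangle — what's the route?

turn left 82°, forward 4.0 m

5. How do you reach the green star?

turn left 58°, forward 9.3 m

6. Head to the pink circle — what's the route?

turn left 175°, forward 6.7 m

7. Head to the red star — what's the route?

turn left 127°, forward 10.3 m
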